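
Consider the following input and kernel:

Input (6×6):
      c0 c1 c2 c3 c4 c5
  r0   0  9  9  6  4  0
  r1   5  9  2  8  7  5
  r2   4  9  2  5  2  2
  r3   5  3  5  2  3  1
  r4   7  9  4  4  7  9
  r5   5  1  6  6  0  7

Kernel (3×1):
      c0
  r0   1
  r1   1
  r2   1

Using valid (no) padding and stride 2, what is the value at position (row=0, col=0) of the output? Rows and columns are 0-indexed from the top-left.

9

The receptive field on the input at this output position is [0 / 5 / 4]. Elementwise product with the kernel and sum: 0·1 + 5·1 + 4·1.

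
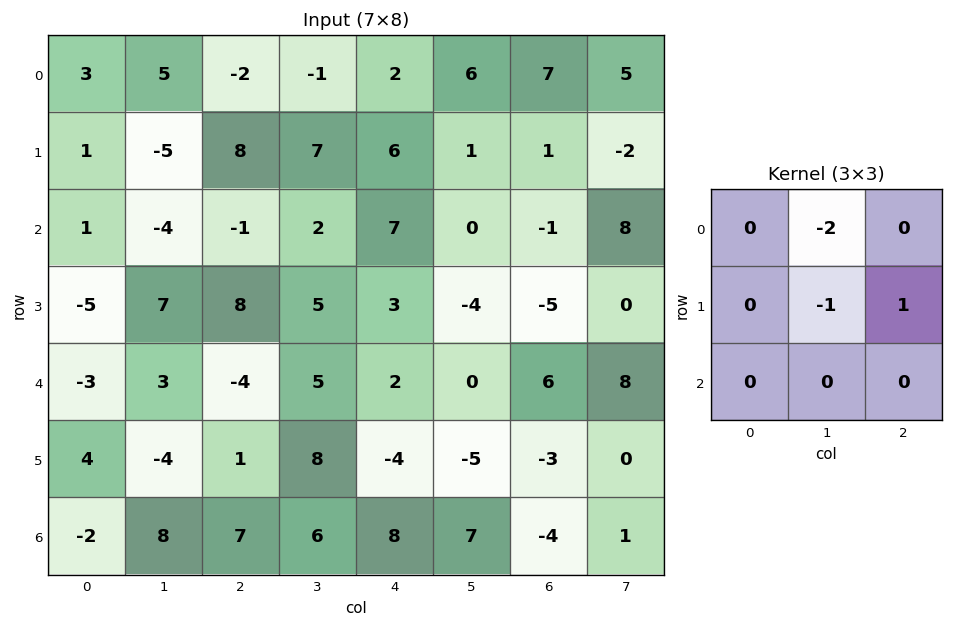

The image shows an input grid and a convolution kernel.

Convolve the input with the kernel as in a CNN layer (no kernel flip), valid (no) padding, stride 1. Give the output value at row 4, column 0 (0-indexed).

-1

The receptive field on the input at this output position is [-3 3 -4 / 4 -4 1 / -2 8 7]. Elementwise product with the kernel and sum: 3·-2 + -4·-1 + 1·1.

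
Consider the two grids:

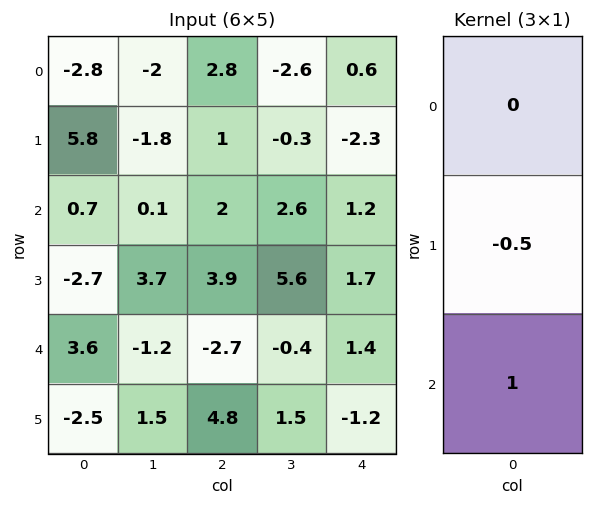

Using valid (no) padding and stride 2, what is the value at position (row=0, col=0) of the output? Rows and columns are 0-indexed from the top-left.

The receptive field on the input at this output position is [-2.8 / 5.8 / 0.7]. Elementwise product with the kernel and sum: 5.8·-0.5 + 0.7·1.

-2.2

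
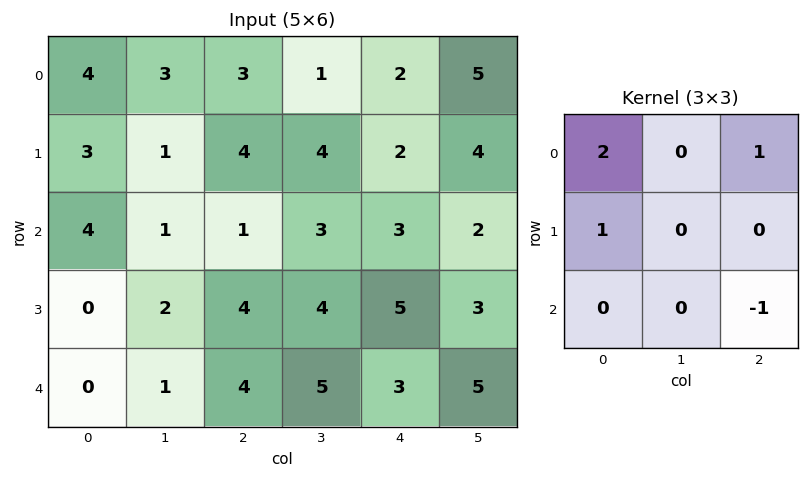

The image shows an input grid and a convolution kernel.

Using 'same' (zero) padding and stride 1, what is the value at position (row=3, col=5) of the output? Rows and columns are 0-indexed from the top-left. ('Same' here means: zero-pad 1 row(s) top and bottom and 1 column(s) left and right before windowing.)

The receptive field on the zero-padded input at this output position is [3 2 0 / 5 3 0 / 3 5 0]. Elementwise product with the kernel and sum: 3·2 + 0·1 + 5·1 + 0·-1.

11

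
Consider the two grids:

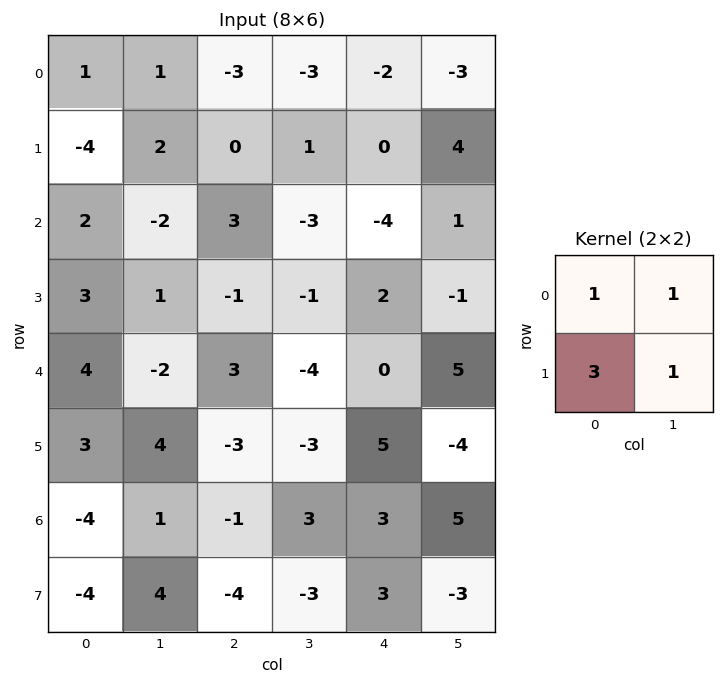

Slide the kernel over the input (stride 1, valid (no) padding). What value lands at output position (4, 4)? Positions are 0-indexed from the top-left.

The receptive field on the input at this output position is [0 5 / 5 -4]. Elementwise product with the kernel and sum: 0·1 + 5·1 + 5·3 + -4·1.

16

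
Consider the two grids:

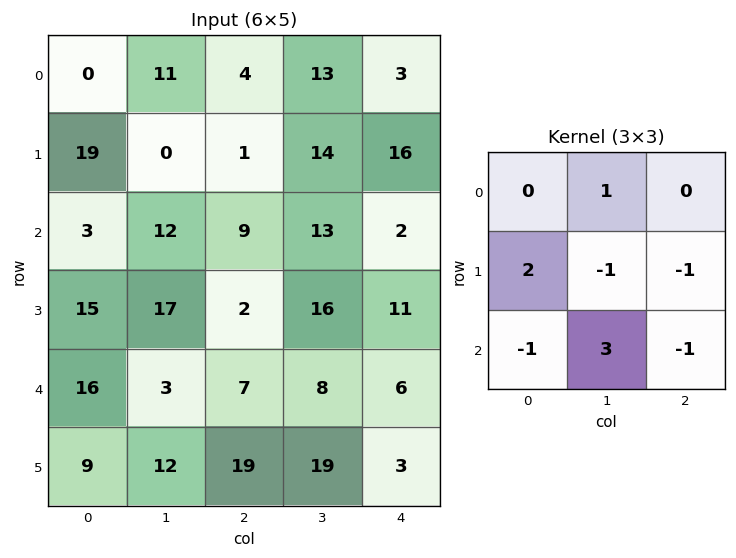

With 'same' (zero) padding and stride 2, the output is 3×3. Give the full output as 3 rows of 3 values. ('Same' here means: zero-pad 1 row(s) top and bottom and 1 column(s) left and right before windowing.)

46 -6 57
32 -24 57
11 19 11

Output[0,0]: The receptive field on the zero-padded input at this output position is [0 0 0 / 0 0 11 / 0 19 0]. Elementwise product with the kernel and sum: 0·1 + 0·2 + 0·-1 + 11·-1 + 0·-1 + 19·3 + 0·-1.
Output[0,1]: The receptive field on the zero-padded input at this output position is [0 0 0 / 11 4 13 / 0 1 14]. Elementwise product with the kernel and sum: 0·1 + 11·2 + 4·-1 + 13·-1 + 0·-1 + 1·3 + 14·-1.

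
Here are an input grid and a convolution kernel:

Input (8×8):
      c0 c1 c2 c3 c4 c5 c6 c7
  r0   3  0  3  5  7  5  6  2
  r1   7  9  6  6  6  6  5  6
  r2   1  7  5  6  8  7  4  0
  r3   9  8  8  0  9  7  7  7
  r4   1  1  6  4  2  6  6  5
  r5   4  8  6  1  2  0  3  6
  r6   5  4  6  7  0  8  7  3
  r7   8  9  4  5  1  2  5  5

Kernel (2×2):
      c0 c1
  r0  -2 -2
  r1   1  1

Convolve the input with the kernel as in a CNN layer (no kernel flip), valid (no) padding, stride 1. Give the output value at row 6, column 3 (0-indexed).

-8

The receptive field on the input at this output position is [7 0 / 5 1]. Elementwise product with the kernel and sum: 7·-2 + 0·-2 + 5·1 + 1·1.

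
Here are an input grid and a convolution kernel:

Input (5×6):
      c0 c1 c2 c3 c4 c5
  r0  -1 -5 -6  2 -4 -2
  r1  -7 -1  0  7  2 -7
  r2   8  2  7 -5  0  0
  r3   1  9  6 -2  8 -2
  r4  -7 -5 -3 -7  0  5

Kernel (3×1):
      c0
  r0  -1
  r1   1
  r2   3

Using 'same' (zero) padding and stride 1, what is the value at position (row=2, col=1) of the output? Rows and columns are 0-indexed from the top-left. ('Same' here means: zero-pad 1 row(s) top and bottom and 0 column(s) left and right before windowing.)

The receptive field on the zero-padded input at this output position is [-1 / 2 / 9]. Elementwise product with the kernel and sum: -1·-1 + 2·1 + 9·3.

30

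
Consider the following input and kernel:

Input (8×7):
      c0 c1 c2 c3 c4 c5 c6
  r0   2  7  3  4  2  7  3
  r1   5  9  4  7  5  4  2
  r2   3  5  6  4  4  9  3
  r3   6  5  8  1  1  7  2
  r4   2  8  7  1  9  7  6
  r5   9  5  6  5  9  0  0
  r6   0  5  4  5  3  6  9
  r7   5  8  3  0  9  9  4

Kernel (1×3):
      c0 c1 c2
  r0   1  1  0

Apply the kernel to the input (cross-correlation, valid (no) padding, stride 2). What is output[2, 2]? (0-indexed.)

The receptive field on the input at this output position is [9 7 6]. Elementwise product with the kernel and sum: 9·1 + 7·1.

16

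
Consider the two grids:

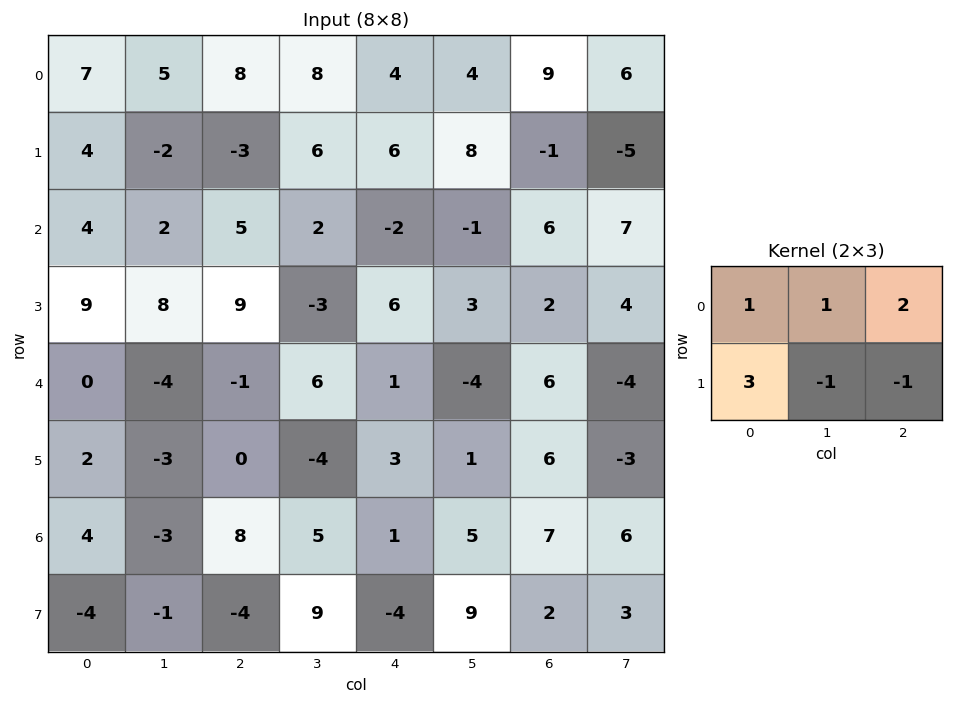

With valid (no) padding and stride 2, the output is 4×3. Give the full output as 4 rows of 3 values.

Output[0,0]: The receptive field on the input at this output position is [7 5 8 / 4 -2 -3]. Elementwise product with the kernel and sum: 7·1 + 5·1 + 8·2 + 4·3 + -2·-1 + -3·-1.
Output[0,1]: The receptive field on the input at this output position is [8 8 4 / -3 6 6]. Elementwise product with the kernel and sum: 8·1 + 8·1 + 4·2 + -3·3 + 6·-1 + 6·-1.

45 3 37
26 27 22
3 8 11
10 -2 -3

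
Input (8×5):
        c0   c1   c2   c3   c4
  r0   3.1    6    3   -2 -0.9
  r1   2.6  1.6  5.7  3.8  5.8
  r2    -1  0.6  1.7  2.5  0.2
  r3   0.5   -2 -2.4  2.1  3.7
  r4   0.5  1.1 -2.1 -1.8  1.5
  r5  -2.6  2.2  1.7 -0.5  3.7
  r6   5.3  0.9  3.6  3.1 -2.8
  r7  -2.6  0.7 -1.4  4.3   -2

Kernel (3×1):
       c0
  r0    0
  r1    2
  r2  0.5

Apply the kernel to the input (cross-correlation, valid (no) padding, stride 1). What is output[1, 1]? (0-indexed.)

The receptive field on the input at this output position is [1.6 / 0.6 / -2]. Elementwise product with the kernel and sum: 0.6·2 + -2·0.5.

0.2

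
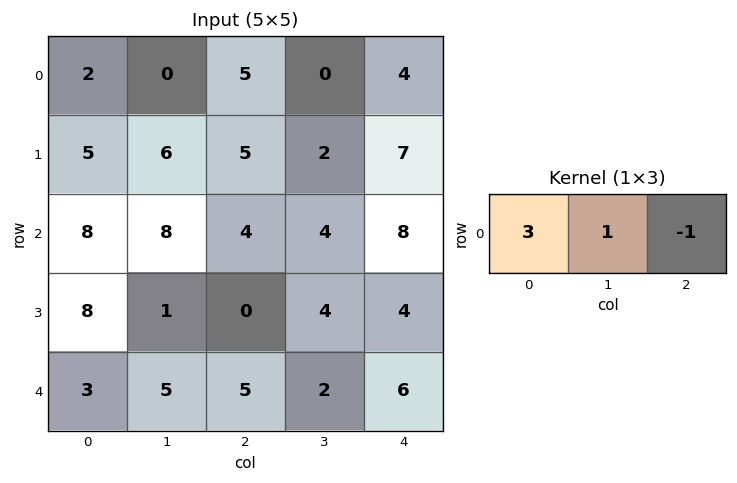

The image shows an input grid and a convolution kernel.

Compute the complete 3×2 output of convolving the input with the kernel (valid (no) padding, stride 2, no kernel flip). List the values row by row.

Output[0,0]: The receptive field on the input at this output position is [2 0 5]. Elementwise product with the kernel and sum: 2·3 + 0·1 + 5·-1.

1 11
28 8
9 11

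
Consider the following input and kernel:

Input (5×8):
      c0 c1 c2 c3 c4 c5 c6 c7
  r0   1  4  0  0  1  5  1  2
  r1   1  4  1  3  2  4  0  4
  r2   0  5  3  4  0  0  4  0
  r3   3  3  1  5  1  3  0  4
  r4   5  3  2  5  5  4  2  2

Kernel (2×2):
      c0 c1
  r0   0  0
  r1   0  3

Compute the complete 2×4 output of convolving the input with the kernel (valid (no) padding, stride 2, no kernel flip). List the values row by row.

Output[0,0]: The receptive field on the input at this output position is [1 4 / 1 4]. Elementwise product with the kernel and sum: 4·3.
Output[0,1]: The receptive field on the input at this output position is [0 0 / 1 3]. Elementwise product with the kernel and sum: 3·3.

12 9 12 12
9 15 9 12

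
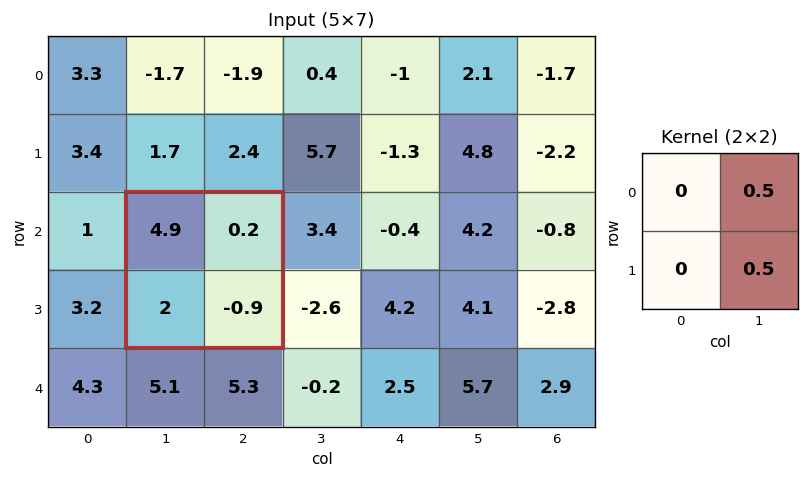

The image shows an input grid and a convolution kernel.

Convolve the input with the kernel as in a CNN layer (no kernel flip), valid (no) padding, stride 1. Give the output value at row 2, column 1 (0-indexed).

The receptive field on the input at this output position is [4.9 0.2 / 2 -0.9]. Elementwise product with the kernel and sum: 0.2·0.5 + -0.9·0.5.

-0.35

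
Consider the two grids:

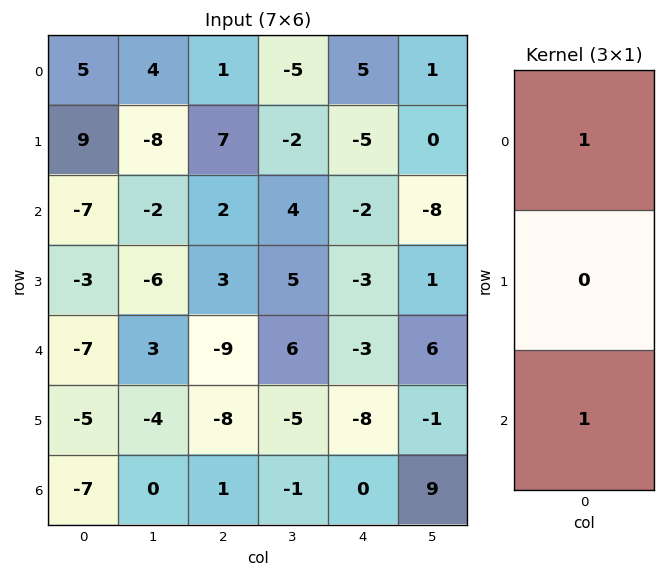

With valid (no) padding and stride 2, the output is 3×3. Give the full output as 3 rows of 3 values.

Output[0,0]: The receptive field on the input at this output position is [5 / 9 / -7]. Elementwise product with the kernel and sum: 5·1 + -7·1.

-2 3 3
-14 -7 -5
-14 -8 -3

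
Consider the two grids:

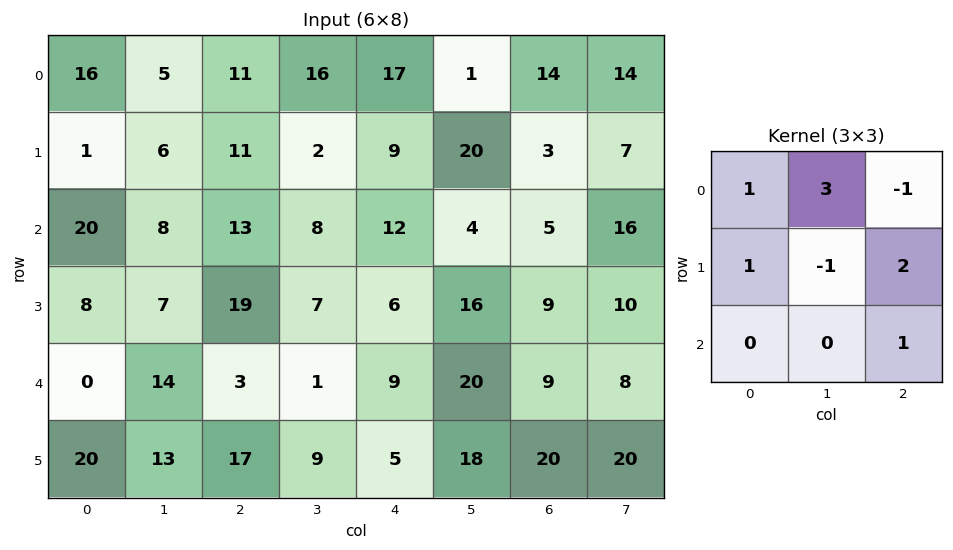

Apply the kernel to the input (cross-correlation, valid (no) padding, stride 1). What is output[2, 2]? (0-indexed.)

58

The receptive field on the input at this output position is [13 8 12 / 19 7 6 / 3 1 9]. Elementwise product with the kernel and sum: 13·1 + 8·3 + 12·-1 + 19·1 + 7·-1 + 6·2 + 9·1.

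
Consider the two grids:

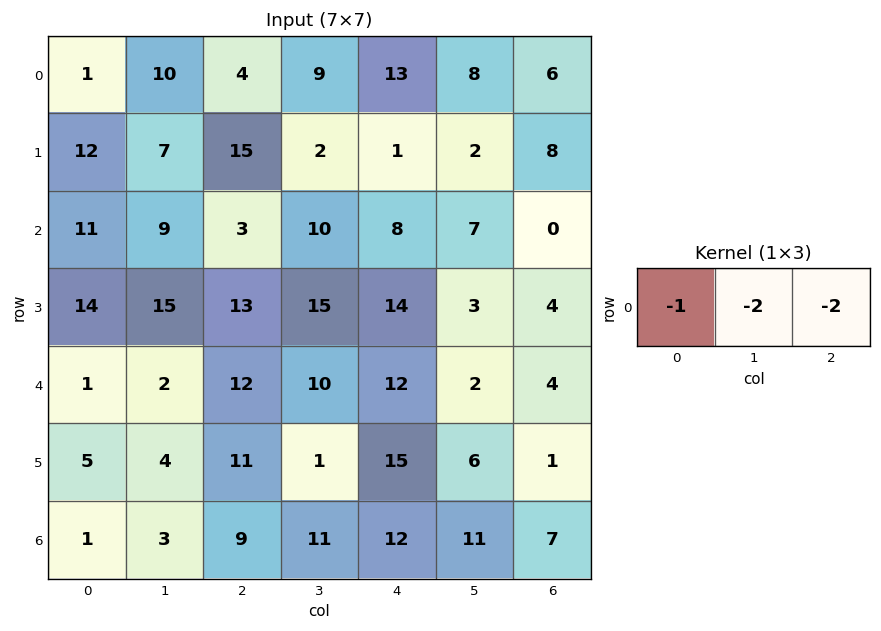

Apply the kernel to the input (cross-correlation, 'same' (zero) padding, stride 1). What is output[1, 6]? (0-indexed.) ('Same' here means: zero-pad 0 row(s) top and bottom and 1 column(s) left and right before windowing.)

The receptive field on the zero-padded input at this output position is [2 8 0]. Elementwise product with the kernel and sum: 2·-1 + 8·-2 + 0·-2.

-18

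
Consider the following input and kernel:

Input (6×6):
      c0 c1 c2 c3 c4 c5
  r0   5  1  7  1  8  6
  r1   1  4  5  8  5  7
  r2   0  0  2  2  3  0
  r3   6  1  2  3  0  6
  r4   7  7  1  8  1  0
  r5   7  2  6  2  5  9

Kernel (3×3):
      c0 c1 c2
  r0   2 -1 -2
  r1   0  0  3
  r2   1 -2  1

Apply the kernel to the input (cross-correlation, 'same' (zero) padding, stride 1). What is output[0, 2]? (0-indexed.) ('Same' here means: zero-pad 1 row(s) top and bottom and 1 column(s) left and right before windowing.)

5

The receptive field on the zero-padded input at this output position is [0 0 0 / 1 7 1 / 4 5 8]. Elementwise product with the kernel and sum: 0·2 + 0·-1 + 0·-2 + 1·3 + 4·1 + 5·-2 + 8·1.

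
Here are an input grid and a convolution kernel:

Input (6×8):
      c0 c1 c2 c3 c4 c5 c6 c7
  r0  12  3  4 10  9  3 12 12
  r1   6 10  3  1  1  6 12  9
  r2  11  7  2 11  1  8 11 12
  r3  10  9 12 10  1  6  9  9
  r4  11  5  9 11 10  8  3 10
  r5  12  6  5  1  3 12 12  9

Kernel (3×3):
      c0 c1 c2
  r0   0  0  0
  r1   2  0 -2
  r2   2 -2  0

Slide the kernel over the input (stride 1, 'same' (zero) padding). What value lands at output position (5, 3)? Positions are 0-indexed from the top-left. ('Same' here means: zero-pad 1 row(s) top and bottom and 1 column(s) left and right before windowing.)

The receptive field on the zero-padded input at this output position is [9 11 10 / 5 1 3 / 0 0 0]. Elementwise product with the kernel and sum: 5·2 + 3·-2 + 0·2 + 0·-2.

4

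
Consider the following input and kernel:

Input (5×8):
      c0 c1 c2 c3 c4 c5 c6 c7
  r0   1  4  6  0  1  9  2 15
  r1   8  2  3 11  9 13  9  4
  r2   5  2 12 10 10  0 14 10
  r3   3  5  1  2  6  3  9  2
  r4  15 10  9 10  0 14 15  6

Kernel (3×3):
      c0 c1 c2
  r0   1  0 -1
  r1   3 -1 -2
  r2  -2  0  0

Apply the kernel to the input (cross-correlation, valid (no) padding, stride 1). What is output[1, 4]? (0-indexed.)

-10

The receptive field on the input at this output position is [9 13 9 / 10 0 14 / 6 3 9]. Elementwise product with the kernel and sum: 9·1 + 9·-1 + 10·3 + 0·-1 + 14·-2 + 6·-2.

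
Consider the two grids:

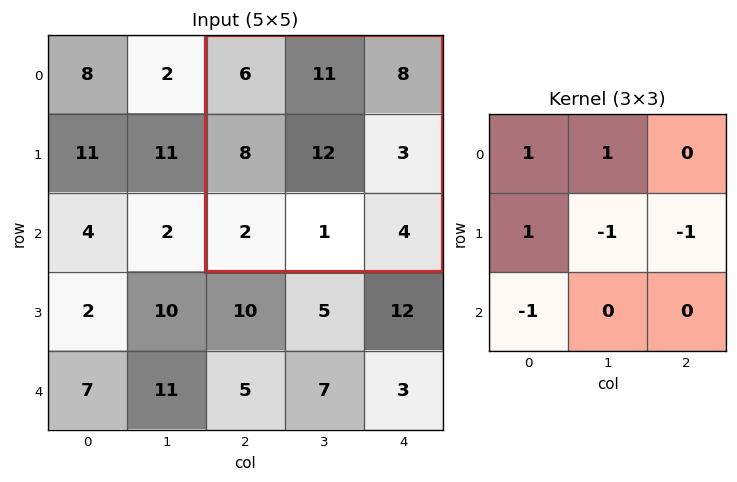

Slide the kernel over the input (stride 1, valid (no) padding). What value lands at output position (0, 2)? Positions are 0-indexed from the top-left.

The receptive field on the input at this output position is [6 11 8 / 8 12 3 / 2 1 4]. Elementwise product with the kernel and sum: 6·1 + 11·1 + 8·1 + 12·-1 + 3·-1 + 2·-1.

8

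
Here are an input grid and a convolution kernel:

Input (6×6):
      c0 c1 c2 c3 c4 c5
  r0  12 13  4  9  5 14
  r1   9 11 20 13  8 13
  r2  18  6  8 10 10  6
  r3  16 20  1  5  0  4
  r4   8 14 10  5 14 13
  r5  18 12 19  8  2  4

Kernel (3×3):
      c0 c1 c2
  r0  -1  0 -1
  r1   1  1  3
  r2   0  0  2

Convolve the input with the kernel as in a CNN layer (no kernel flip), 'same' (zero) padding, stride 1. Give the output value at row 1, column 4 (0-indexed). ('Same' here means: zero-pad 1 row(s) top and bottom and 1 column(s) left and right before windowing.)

49

The receptive field on the zero-padded input at this output position is [9 5 14 / 13 8 13 / 10 10 6]. Elementwise product with the kernel and sum: 9·-1 + 14·-1 + 13·1 + 8·1 + 13·3 + 6·2.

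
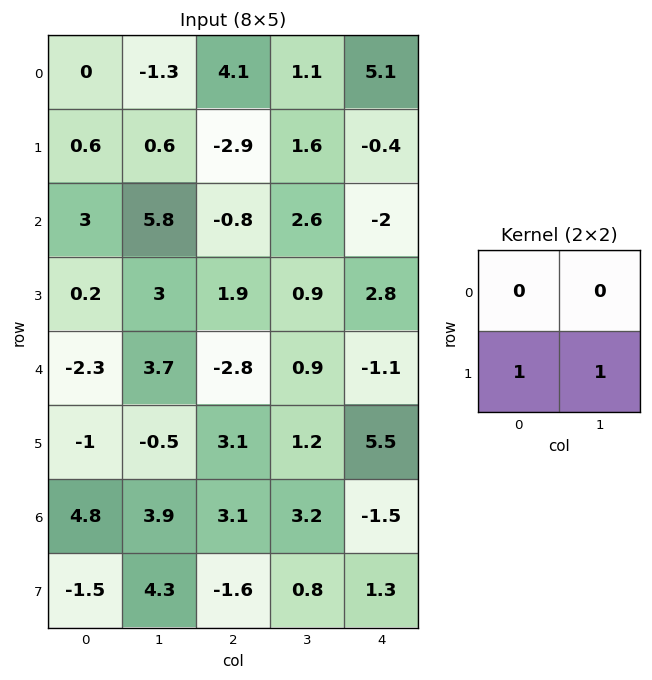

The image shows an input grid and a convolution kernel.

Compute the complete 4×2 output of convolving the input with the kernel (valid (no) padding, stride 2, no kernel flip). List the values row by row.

Output[0,0]: The receptive field on the input at this output position is [0 -1.3 / 0.6 0.6]. Elementwise product with the kernel and sum: 0.6·1 + 0.6·1.
Output[0,1]: The receptive field on the input at this output position is [4.1 1.1 / -2.9 1.6]. Elementwise product with the kernel and sum: -2.9·1 + 1.6·1.

1.2 -1.3
3.2 2.8
-1.5 4.3
2.8 -0.8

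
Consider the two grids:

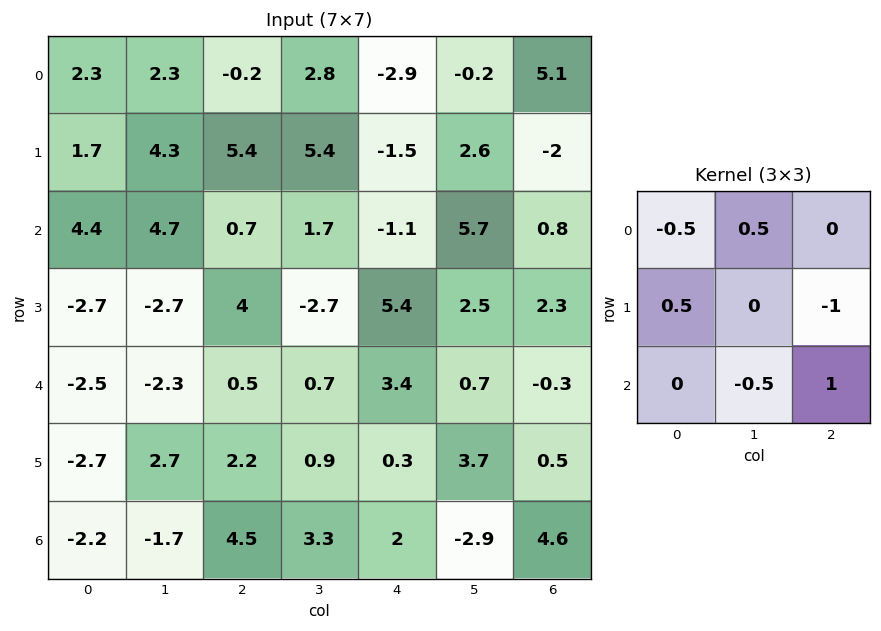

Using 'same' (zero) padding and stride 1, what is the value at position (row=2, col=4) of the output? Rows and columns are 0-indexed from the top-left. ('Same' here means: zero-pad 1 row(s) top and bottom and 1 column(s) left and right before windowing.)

The receptive field on the zero-padded input at this output position is [5.4 -1.5 2.6 / 1.7 -1.1 5.7 / -2.7 5.4 2.5]. Elementwise product with the kernel and sum: 5.4·-0.5 + -1.5·0.5 + 1.7·0.5 + 5.7·-1 + 5.4·-0.5 + 2.5·1.

-8.5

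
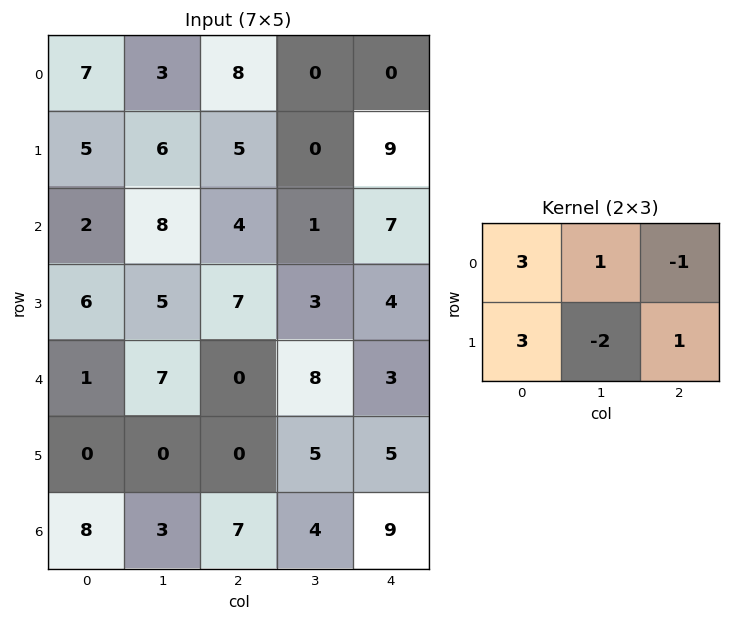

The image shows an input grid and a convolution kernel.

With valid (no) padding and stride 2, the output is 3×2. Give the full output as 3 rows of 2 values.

Output[0,0]: The receptive field on the input at this output position is [7 3 8 / 5 6 5]. Elementwise product with the kernel and sum: 7·3 + 3·1 + 8·-1 + 5·3 + 6·-2 + 5·1.

24 48
25 25
10 0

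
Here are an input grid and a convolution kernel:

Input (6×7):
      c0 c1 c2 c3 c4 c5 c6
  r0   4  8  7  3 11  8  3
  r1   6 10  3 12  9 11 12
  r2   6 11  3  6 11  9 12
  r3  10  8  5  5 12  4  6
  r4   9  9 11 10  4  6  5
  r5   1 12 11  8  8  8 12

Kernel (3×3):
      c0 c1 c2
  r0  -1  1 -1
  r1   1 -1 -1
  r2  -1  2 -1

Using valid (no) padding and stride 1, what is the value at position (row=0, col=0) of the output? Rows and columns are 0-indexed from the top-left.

3

The receptive field on the input at this output position is [4 8 7 / 6 10 3 / 6 11 3]. Elementwise product with the kernel and sum: 4·-1 + 8·1 + 7·-1 + 6·1 + 10·-1 + 3·-1 + 6·-1 + 11·2 + 3·-1.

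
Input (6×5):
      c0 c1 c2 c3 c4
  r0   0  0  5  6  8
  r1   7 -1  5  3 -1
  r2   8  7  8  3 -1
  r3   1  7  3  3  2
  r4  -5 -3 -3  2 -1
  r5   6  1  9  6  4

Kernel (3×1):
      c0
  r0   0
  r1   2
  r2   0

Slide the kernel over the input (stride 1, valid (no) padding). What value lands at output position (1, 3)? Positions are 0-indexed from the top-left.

6

The receptive field on the input at this output position is [3 / 3 / 3]. Elementwise product with the kernel and sum: 3·2.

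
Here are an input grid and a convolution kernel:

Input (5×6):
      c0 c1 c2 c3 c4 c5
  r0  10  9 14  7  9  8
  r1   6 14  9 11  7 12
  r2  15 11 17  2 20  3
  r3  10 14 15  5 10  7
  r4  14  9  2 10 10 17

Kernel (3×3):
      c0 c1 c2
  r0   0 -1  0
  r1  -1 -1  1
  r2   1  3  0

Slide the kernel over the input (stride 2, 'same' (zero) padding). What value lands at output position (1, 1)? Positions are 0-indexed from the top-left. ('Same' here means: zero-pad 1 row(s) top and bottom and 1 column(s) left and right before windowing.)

24

The receptive field on the zero-padded input at this output position is [14 9 11 / 11 17 2 / 14 15 5]. Elementwise product with the kernel and sum: 9·-1 + 11·-1 + 17·-1 + 2·1 + 14·1 + 15·3.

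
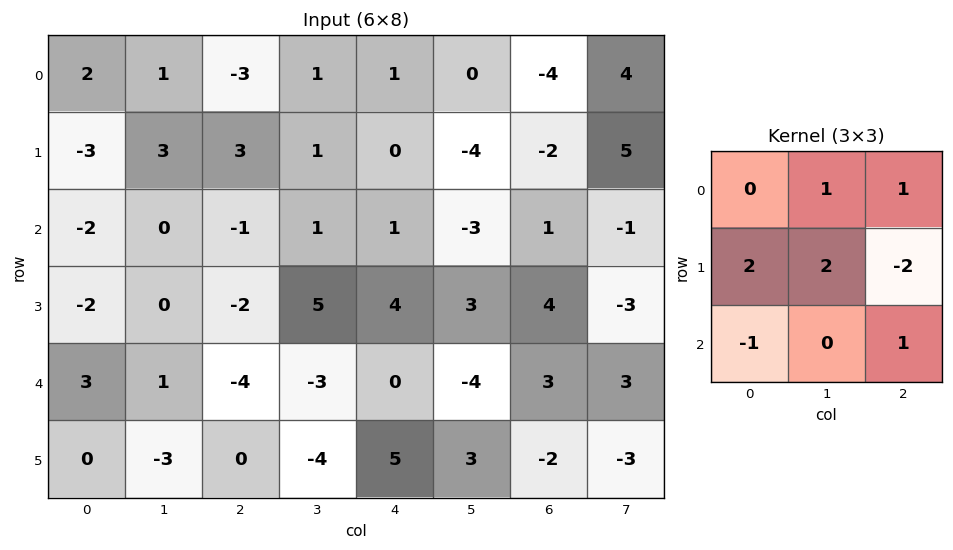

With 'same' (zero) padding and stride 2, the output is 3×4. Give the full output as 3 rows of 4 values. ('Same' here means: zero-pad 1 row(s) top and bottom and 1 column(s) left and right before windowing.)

5 -8 -1 -7
-4 5 4 -5
-1 2 16 -13

Output[0,0]: The receptive field on the zero-padded input at this output position is [0 0 0 / 0 2 1 / 0 -3 3]. Elementwise product with the kernel and sum: 0·1 + 0·1 + 0·2 + 2·2 + 1·-2 + 0·-1 + 3·1.
Output[0,1]: The receptive field on the zero-padded input at this output position is [0 0 0 / 1 -3 1 / 3 3 1]. Elementwise product with the kernel and sum: 0·1 + 0·1 + 1·2 + -3·2 + 1·-2 + 3·-1 + 1·1.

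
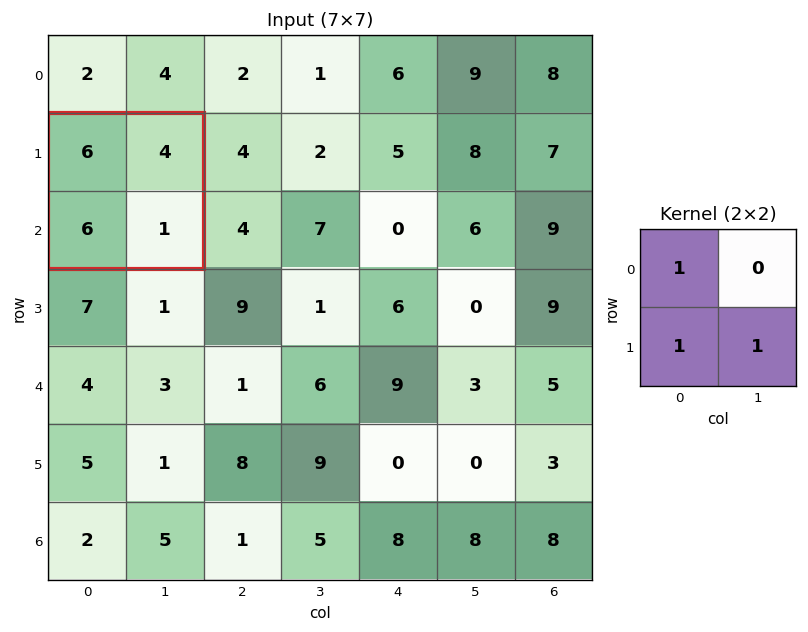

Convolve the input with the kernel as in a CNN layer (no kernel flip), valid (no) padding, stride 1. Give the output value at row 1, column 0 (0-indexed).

13

The receptive field on the input at this output position is [6 4 / 6 1]. Elementwise product with the kernel and sum: 6·1 + 6·1 + 1·1.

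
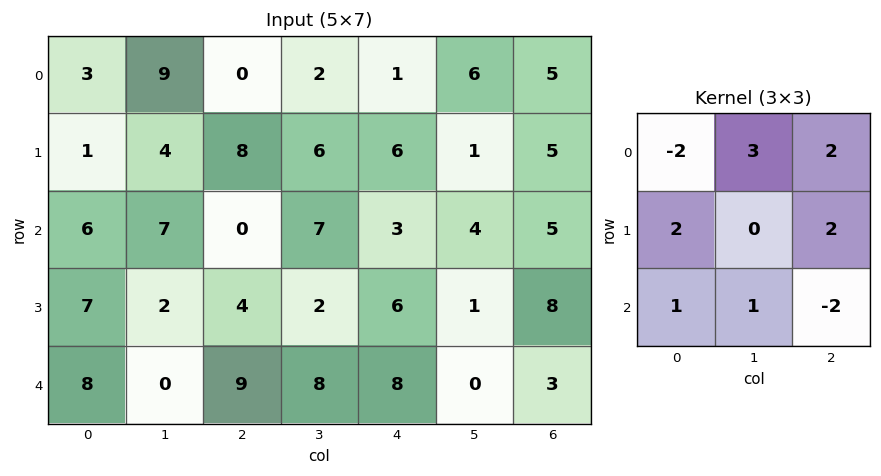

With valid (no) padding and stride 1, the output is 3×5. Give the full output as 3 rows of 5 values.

52 -1 37 27 45
39 58 14 36 8
21 1 48 25 46

Output[0,0]: The receptive field on the input at this output position is [3 9 0 / 1 4 8 / 6 7 0]. Elementwise product with the kernel and sum: 3·-2 + 9·3 + 0·2 + 1·2 + 8·2 + 6·1 + 7·1 + 0·-2.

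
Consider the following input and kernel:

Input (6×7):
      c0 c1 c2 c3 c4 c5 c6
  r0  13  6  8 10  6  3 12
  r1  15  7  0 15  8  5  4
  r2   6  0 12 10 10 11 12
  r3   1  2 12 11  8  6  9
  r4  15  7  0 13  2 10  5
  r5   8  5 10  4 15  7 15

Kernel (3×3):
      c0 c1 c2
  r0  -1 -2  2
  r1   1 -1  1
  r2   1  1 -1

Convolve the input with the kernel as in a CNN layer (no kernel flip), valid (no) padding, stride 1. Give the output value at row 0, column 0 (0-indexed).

-7

The receptive field on the input at this output position is [13 6 8 / 15 7 0 / 6 0 12]. Elementwise product with the kernel and sum: 13·-1 + 6·-2 + 8·2 + 15·1 + 7·-1 + 0·1 + 6·1 + 0·1 + 12·-1.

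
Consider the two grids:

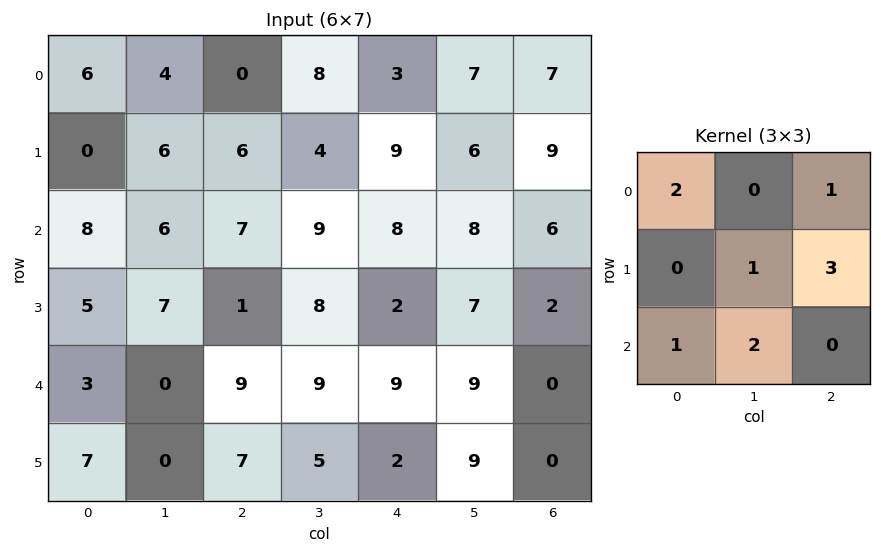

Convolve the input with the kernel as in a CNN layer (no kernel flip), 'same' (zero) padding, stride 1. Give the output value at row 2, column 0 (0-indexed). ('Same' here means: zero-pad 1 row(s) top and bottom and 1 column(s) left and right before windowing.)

42

The receptive field on the zero-padded input at this output position is [0 0 6 / 0 8 6 / 0 5 7]. Elementwise product with the kernel and sum: 0·2 + 6·1 + 8·1 + 6·3 + 0·1 + 5·2.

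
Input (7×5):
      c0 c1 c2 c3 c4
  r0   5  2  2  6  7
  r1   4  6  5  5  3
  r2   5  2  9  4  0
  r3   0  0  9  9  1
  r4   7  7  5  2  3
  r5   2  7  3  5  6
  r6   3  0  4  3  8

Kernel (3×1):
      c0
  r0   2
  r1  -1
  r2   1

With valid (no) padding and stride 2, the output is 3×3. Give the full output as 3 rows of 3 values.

Output[0,0]: The receptive field on the input at this output position is [5 / 4 / 5]. Elementwise product with the kernel and sum: 5·2 + 4·-1 + 5·1.

11 8 11
17 14 2
15 11 8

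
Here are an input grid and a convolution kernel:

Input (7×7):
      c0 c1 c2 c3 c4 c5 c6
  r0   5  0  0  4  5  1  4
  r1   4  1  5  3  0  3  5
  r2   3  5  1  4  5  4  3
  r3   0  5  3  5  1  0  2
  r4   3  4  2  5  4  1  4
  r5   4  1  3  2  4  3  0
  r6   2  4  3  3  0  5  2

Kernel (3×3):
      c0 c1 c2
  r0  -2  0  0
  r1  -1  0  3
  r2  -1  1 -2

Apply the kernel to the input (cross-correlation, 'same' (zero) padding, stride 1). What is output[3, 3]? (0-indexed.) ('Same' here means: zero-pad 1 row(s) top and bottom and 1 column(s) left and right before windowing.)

The receptive field on the zero-padded input at this output position is [1 4 5 / 3 5 1 / 2 5 4]. Elementwise product with the kernel and sum: 1·-2 + 3·-1 + 1·3 + 2·-1 + 5·1 + 4·-2.

-7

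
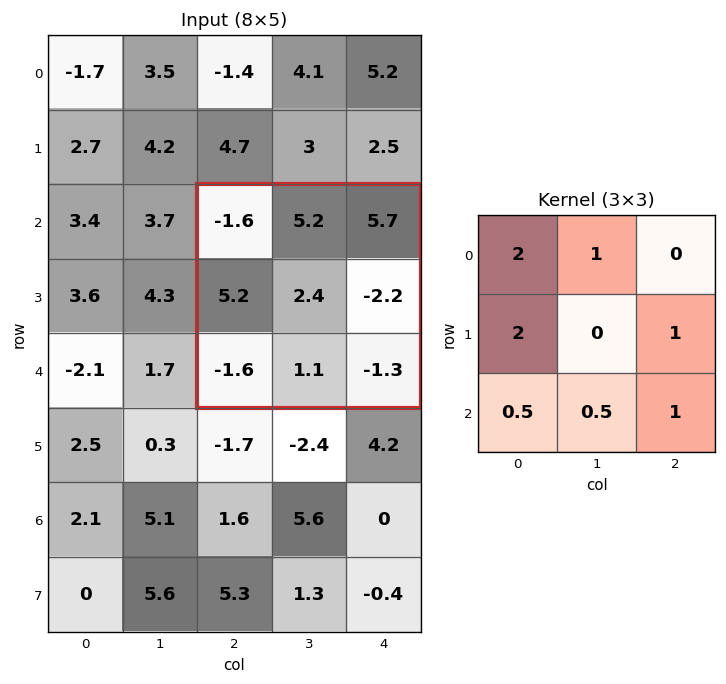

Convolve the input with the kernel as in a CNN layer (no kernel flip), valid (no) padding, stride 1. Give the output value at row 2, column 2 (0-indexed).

8.65

The receptive field on the input at this output position is [-1.6 5.2 5.7 / 5.2 2.4 -2.2 / -1.6 1.1 -1.3]. Elementwise product with the kernel and sum: -1.6·2 + 5.2·1 + 5.2·2 + -2.2·1 + -1.6·0.5 + 1.1·0.5 + -1.3·1.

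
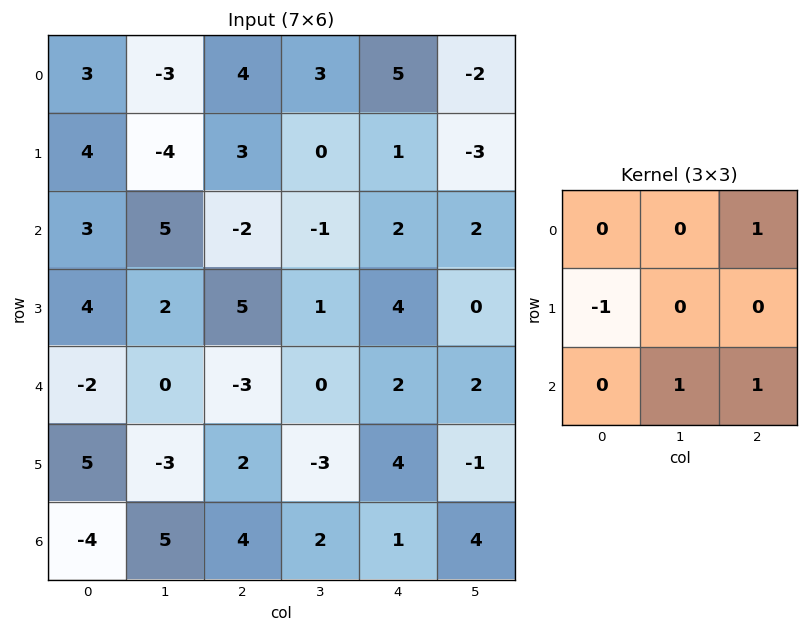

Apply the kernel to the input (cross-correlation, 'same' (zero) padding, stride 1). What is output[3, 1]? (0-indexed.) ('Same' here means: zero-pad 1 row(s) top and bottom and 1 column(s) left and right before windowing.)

-9

The receptive field on the zero-padded input at this output position is [3 5 -2 / 4 2 5 / -2 0 -3]. Elementwise product with the kernel and sum: -2·1 + 4·-1 + 0·1 + -3·1.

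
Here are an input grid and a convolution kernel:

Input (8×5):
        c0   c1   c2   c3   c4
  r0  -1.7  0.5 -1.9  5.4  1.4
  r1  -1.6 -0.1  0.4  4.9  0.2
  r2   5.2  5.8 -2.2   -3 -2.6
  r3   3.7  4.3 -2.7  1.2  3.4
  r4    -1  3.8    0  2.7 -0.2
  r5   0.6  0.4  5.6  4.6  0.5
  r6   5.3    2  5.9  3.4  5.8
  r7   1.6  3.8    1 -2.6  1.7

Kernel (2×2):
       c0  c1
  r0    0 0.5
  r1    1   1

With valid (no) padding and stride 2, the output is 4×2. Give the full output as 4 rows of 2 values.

Output[0,0]: The receptive field on the input at this output position is [-1.7 0.5 / -1.6 -0.1]. Elementwise product with the kernel and sum: 0.5·0.5 + -1.6·1 + -0.1·1.
Output[0,1]: The receptive field on the input at this output position is [-1.9 5.4 / 0.4 4.9]. Elementwise product with the kernel and sum: 5.4·0.5 + 0.4·1 + 4.9·1.

-1.45 8
10.9 -3
2.9 11.55
6.4 0.1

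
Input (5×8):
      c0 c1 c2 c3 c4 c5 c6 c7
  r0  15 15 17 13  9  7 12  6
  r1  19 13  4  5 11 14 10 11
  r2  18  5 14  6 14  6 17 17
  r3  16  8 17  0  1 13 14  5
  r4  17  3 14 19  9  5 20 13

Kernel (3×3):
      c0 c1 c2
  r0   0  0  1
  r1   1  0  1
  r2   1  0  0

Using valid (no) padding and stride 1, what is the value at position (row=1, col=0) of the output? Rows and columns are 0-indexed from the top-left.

The receptive field on the input at this output position is [19 13 4 / 18 5 14 / 16 8 17]. Elementwise product with the kernel and sum: 4·1 + 18·1 + 14·1 + 16·1.

52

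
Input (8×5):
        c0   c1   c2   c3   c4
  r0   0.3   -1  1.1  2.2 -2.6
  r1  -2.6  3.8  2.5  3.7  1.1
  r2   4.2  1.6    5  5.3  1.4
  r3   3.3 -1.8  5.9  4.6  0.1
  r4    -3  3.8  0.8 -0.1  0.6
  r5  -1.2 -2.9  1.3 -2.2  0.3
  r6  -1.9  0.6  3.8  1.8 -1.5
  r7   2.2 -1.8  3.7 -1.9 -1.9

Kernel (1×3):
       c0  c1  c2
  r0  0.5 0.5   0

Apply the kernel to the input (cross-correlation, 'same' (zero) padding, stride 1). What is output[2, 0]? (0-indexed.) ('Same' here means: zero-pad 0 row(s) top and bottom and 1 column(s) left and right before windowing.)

2.1

The receptive field on the zero-padded input at this output position is [0 4.2 1.6]. Elementwise product with the kernel and sum: 0·0.5 + 4.2·0.5.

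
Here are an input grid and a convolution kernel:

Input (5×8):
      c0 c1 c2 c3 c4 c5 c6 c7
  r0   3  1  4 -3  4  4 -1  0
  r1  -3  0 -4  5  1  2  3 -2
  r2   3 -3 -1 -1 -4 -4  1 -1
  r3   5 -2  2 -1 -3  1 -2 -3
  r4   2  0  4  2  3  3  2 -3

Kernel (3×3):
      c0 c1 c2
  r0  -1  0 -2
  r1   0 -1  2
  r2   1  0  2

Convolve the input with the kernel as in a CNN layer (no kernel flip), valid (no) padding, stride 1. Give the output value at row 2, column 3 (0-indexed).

The receptive field on the input at this output position is [-1 -4 -4 / -1 -3 1 / 2 3 3]. Elementwise product with the kernel and sum: -1·-1 + -4·-2 + -3·-1 + 1·2 + 2·1 + 3·2.

22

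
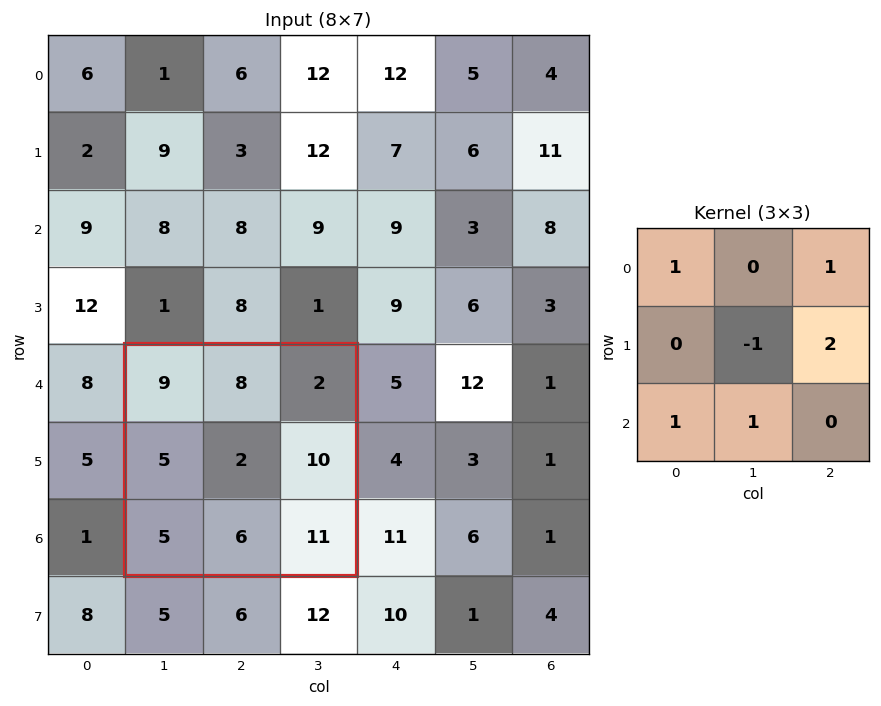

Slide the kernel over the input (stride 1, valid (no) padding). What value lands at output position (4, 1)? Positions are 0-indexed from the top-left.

40

The receptive field on the input at this output position is [9 8 2 / 5 2 10 / 5 6 11]. Elementwise product with the kernel and sum: 9·1 + 2·1 + 2·-1 + 10·2 + 5·1 + 6·1.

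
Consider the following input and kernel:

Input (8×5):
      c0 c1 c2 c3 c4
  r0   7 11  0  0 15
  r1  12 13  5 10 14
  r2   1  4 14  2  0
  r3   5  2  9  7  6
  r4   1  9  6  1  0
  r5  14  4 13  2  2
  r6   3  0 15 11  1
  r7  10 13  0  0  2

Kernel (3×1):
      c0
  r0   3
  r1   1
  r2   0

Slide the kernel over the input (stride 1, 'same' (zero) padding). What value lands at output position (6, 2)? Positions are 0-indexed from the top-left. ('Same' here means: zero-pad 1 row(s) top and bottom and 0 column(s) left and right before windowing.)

The receptive field on the zero-padded input at this output position is [13 / 15 / 0]. Elementwise product with the kernel and sum: 13·3 + 15·1.

54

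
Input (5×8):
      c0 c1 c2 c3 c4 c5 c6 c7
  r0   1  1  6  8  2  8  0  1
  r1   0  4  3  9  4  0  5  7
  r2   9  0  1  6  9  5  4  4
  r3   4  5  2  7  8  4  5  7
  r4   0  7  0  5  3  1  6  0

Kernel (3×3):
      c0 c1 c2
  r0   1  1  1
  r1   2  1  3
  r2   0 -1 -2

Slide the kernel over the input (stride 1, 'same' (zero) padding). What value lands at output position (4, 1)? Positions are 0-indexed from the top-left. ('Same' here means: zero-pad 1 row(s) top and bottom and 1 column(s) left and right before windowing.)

The receptive field on the zero-padded input at this output position is [4 5 2 / 0 7 0 / 0 0 0]. Elementwise product with the kernel and sum: 4·1 + 5·1 + 2·1 + 0·2 + 7·1 + 0·3 + 0·-1 + 0·-2.

18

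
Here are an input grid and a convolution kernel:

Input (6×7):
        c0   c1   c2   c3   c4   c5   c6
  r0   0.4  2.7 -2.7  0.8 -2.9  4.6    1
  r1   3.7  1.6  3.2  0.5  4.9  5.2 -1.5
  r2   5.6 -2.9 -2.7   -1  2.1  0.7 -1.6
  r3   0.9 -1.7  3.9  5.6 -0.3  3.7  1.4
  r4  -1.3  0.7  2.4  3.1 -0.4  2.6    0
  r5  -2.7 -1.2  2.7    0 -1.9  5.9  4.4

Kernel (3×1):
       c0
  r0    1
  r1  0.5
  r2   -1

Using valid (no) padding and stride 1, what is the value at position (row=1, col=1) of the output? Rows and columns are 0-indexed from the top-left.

The receptive field on the input at this output position is [1.6 / -2.9 / -1.7]. Elementwise product with the kernel and sum: 1.6·1 + -2.9·0.5 + -1.7·-1.

1.85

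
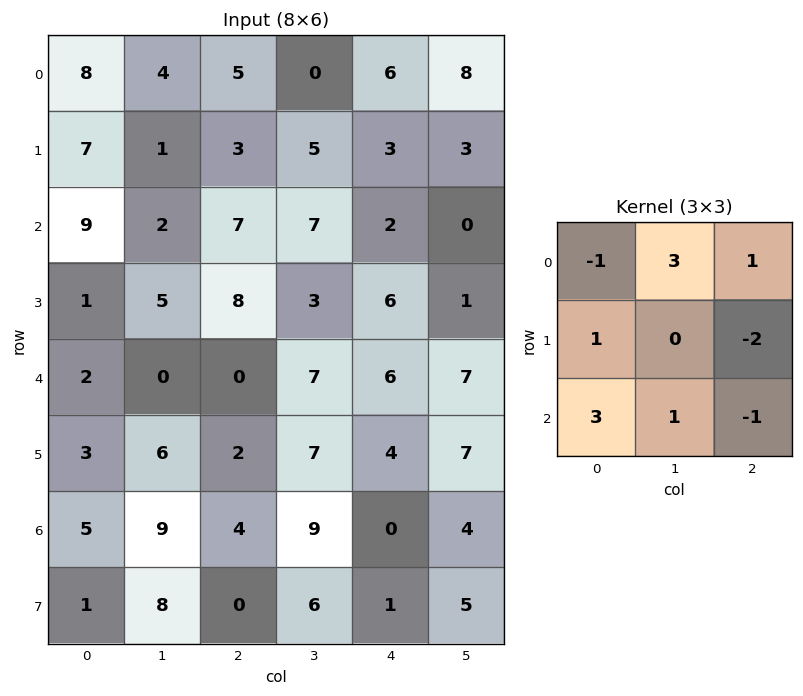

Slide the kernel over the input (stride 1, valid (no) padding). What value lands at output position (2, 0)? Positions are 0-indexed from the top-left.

The receptive field on the input at this output position is [9 2 7 / 1 5 8 / 2 0 0]. Elementwise product with the kernel and sum: 9·-1 + 2·3 + 7·1 + 1·1 + 8·-2 + 2·3 + 0·1 + 0·-1.

-5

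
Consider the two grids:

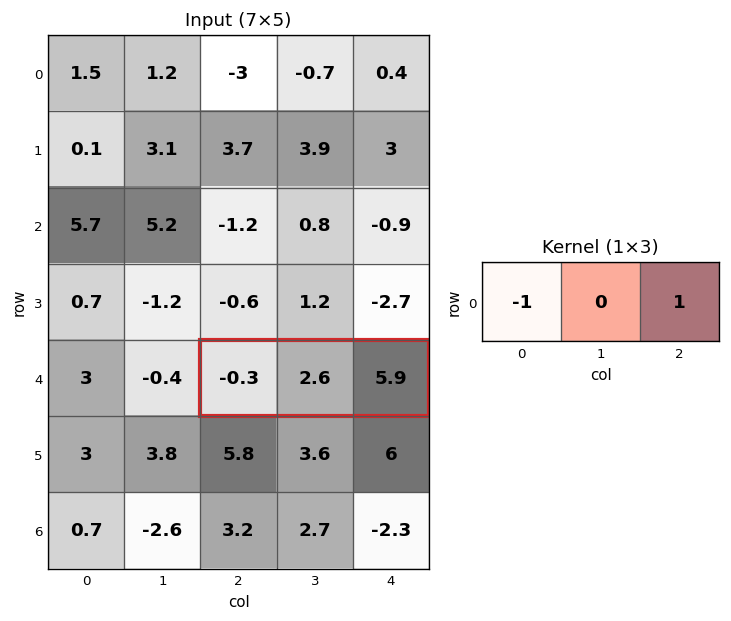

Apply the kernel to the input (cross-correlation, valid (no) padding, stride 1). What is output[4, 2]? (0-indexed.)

6.2

The receptive field on the input at this output position is [-0.3 2.6 5.9]. Elementwise product with the kernel and sum: -0.3·-1 + 5.9·1.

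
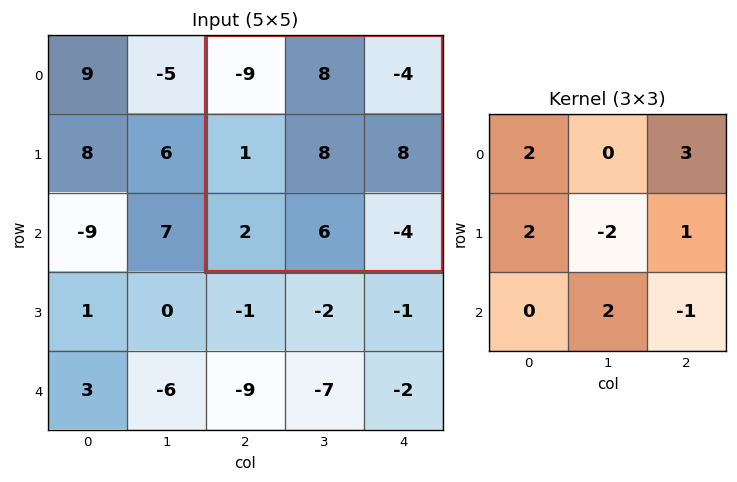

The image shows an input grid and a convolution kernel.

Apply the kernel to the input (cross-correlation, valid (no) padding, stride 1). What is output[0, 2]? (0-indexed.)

-20

The receptive field on the input at this output position is [-9 8 -4 / 1 8 8 / 2 6 -4]. Elementwise product with the kernel and sum: -9·2 + -4·3 + 1·2 + 8·-2 + 8·1 + 6·2 + -4·-1.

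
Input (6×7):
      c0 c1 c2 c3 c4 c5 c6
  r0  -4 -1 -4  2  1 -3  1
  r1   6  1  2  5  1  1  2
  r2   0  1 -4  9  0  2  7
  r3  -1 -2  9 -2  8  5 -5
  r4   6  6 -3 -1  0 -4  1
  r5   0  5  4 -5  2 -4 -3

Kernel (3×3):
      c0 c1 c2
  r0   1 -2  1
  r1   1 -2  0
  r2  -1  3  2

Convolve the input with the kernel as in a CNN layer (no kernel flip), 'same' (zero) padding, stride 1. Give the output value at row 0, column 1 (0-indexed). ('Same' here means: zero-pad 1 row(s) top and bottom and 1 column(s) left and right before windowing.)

The receptive field on the zero-padded input at this output position is [0 0 0 / -4 -1 -4 / 6 1 2]. Elementwise product with the kernel and sum: 0·1 + 0·-2 + 0·1 + -4·1 + -1·-2 + 6·-1 + 1·3 + 2·2.

-1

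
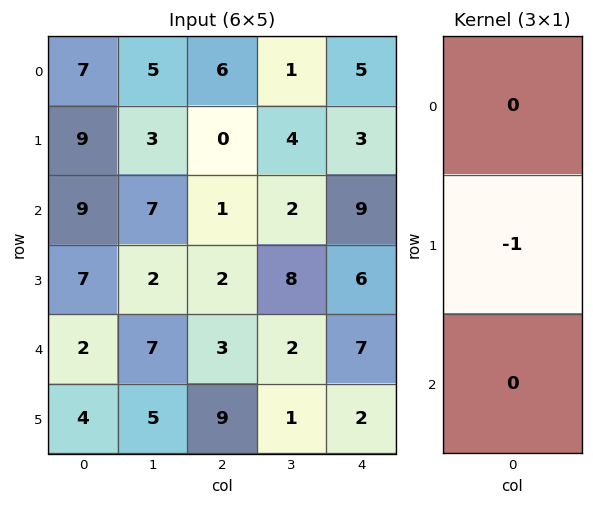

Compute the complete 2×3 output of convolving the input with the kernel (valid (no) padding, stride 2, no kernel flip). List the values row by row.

Output[0,0]: The receptive field on the input at this output position is [7 / 9 / 9]. Elementwise product with the kernel and sum: 9·-1.

-9 0 -3
-7 -2 -6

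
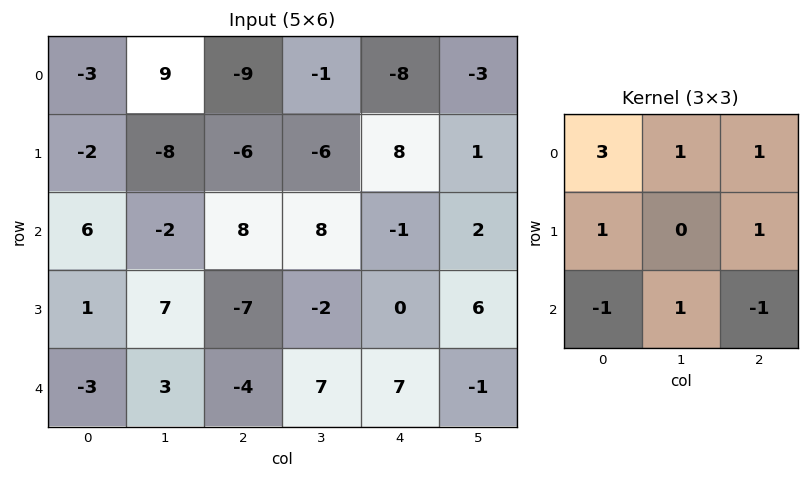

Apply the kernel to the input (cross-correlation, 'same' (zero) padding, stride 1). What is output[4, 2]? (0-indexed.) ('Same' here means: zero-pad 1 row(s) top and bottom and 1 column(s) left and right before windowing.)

The receptive field on the zero-padded input at this output position is [7 -7 -2 / 3 -4 7 / 0 0 0]. Elementwise product with the kernel and sum: 7·3 + -7·1 + -2·1 + 3·1 + 7·1 + 0·-1 + 0·1 + 0·-1.

22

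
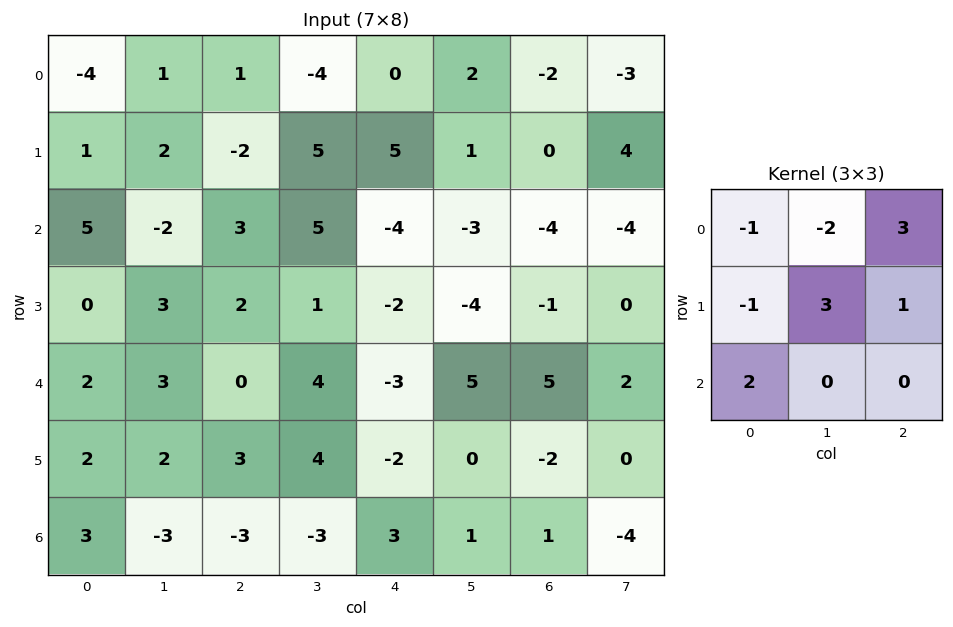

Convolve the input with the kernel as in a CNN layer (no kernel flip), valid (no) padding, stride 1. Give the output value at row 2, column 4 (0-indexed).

-19

The receptive field on the input at this output position is [-4 -3 -4 / -2 -4 -1 / -3 5 5]. Elementwise product with the kernel and sum: -4·-1 + -3·-2 + -4·3 + -2·-1 + -4·3 + -1·1 + -3·2.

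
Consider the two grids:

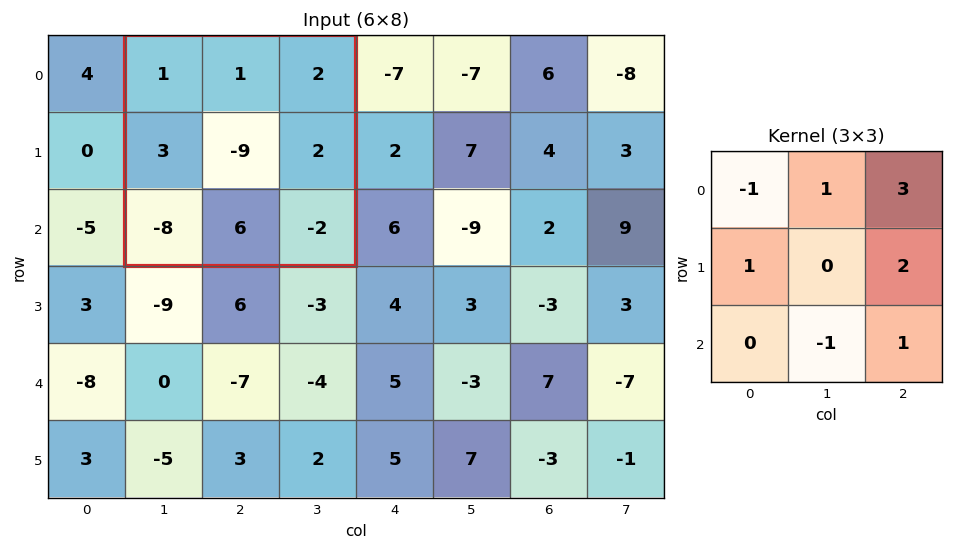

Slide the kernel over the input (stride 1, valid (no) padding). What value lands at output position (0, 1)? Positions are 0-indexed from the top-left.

The receptive field on the input at this output position is [1 1 2 / 3 -9 2 / -8 6 -2]. Elementwise product with the kernel and sum: 1·-1 + 1·1 + 2·3 + 3·1 + 2·2 + 6·-1 + -2·1.

5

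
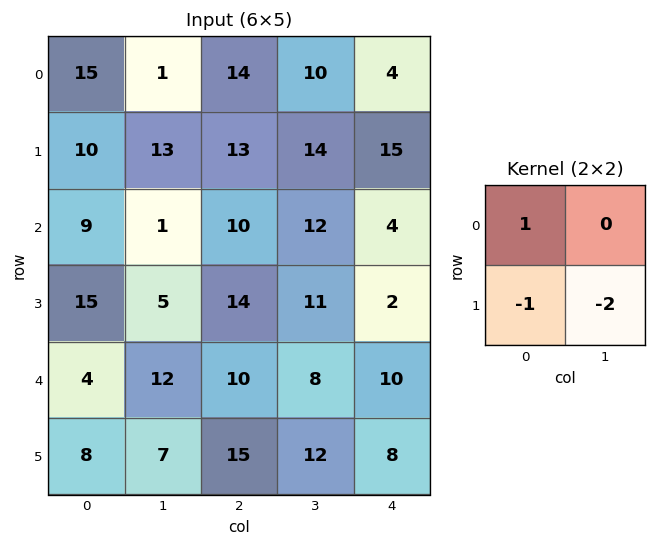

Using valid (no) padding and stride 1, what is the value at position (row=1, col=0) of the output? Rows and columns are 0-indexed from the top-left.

-1

The receptive field on the input at this output position is [10 13 / 9 1]. Elementwise product with the kernel and sum: 10·1 + 9·-1 + 1·-2.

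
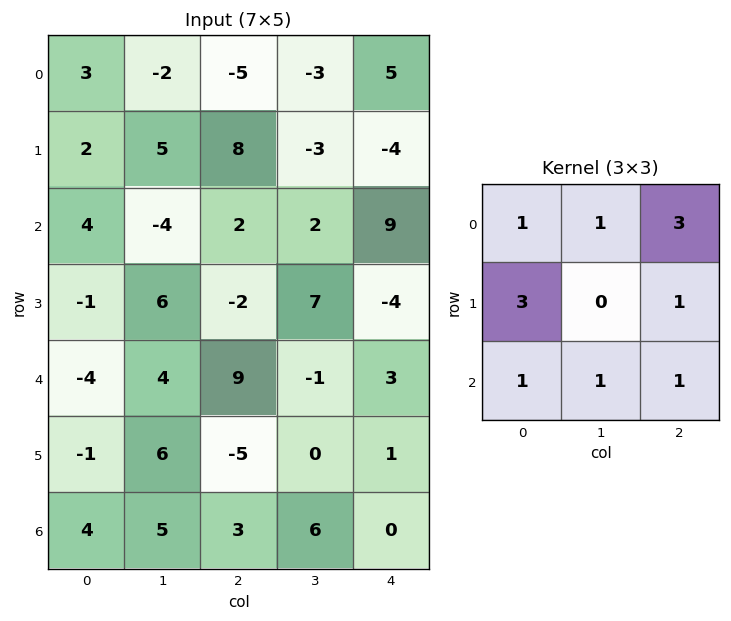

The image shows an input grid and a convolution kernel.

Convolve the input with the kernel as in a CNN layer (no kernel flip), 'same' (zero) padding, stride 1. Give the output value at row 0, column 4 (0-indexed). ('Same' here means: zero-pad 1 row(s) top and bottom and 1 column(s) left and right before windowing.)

The receptive field on the zero-padded input at this output position is [0 0 0 / -3 5 0 / -3 -4 0]. Elementwise product with the kernel and sum: 0·1 + 0·1 + 0·3 + -3·3 + 0·1 + -3·1 + -4·1 + 0·1.

-16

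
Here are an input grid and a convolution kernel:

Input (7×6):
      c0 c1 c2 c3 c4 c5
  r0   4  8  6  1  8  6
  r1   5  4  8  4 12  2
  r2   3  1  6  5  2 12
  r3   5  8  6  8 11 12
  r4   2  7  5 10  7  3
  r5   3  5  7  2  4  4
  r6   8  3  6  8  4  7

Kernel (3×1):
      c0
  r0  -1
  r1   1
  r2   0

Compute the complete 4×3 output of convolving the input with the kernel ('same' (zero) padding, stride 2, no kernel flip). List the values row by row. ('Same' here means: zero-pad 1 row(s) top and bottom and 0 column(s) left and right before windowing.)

Output[0,0]: The receptive field on the zero-padded input at this output position is [0 / 4 / 5]. Elementwise product with the kernel and sum: 0·-1 + 4·1.

4 6 8
-2 -2 -10
-3 -1 -4
5 -1 0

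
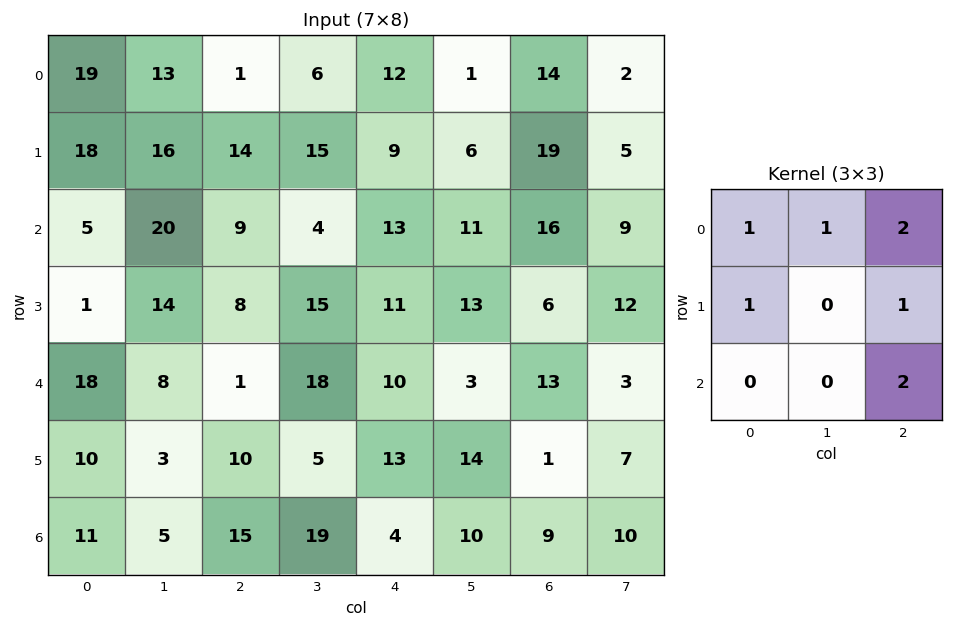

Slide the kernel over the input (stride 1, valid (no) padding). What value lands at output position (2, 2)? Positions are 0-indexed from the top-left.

78

The receptive field on the input at this output position is [9 4 13 / 8 15 11 / 1 18 10]. Elementwise product with the kernel and sum: 9·1 + 4·1 + 13·2 + 8·1 + 11·1 + 10·2.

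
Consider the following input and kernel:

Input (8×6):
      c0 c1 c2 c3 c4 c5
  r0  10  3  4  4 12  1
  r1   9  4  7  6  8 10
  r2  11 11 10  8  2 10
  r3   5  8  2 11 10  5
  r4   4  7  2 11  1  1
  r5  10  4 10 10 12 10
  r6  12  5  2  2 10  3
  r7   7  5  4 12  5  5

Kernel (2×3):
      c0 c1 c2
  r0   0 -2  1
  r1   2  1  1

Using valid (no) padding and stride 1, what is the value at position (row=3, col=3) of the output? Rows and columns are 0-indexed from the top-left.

The receptive field on the input at this output position is [11 10 5 / 11 1 1]. Elementwise product with the kernel and sum: 10·-2 + 5·1 + 11·2 + 1·1 + 1·1.

9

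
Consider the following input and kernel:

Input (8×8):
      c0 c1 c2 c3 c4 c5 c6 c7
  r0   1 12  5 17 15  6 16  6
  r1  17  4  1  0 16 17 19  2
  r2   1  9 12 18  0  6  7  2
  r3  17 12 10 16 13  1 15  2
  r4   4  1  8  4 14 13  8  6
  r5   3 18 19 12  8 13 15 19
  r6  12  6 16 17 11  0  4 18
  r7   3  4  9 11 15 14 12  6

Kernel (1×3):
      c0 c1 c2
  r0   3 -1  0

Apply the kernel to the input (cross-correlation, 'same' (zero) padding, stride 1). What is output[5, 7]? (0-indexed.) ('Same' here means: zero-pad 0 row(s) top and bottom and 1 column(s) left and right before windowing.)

26

The receptive field on the zero-padded input at this output position is [15 19 0]. Elementwise product with the kernel and sum: 15·3 + 19·-1.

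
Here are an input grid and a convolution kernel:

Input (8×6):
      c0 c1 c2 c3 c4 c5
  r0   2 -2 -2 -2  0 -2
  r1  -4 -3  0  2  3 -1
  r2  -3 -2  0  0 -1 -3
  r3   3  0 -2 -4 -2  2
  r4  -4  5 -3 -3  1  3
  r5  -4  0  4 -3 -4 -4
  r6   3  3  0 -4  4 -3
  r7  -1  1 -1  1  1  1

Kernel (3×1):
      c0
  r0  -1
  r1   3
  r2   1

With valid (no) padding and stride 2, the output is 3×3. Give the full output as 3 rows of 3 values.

Output[0,0]: The receptive field on the input at this output position is [2 / -4 / -3]. Elementwise product with the kernel and sum: 2·-1 + -4·3 + -3·1.
Output[0,1]: The receptive field on the input at this output position is [-2 / 0 / 0]. Elementwise product with the kernel and sum: -2·-1 + 0·3 + 0·1.

-17 2 8
8 -9 -4
-5 15 -9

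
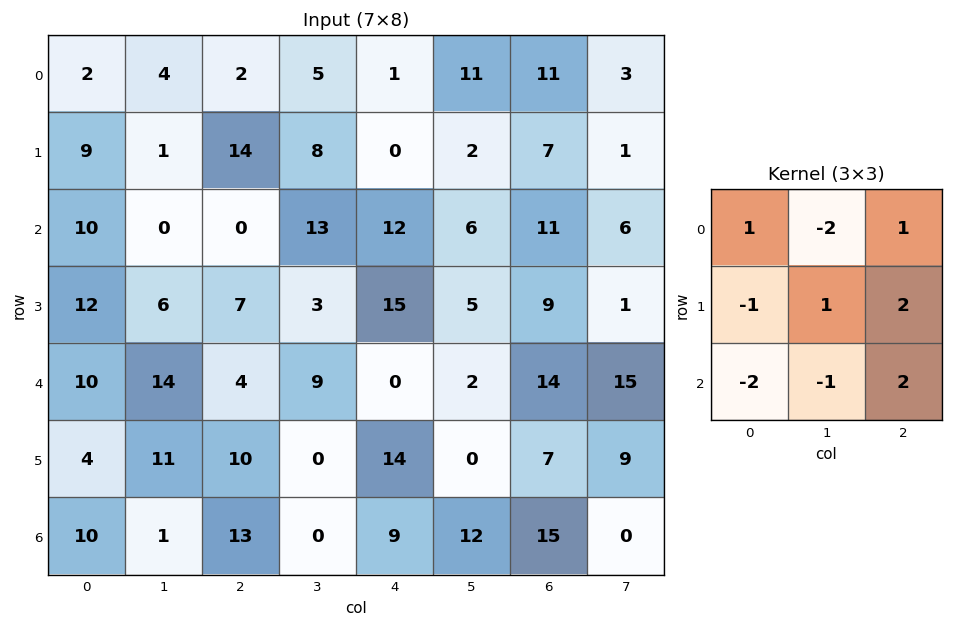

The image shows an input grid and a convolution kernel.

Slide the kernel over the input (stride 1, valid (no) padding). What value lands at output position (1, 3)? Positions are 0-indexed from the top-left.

The receptive field on the input at this output position is [8 0 2 / 13 12 6 / 3 15 5]. Elementwise product with the kernel and sum: 8·1 + 0·-2 + 2·1 + 13·-1 + 12·1 + 6·2 + 3·-2 + 15·-1 + 5·2.

10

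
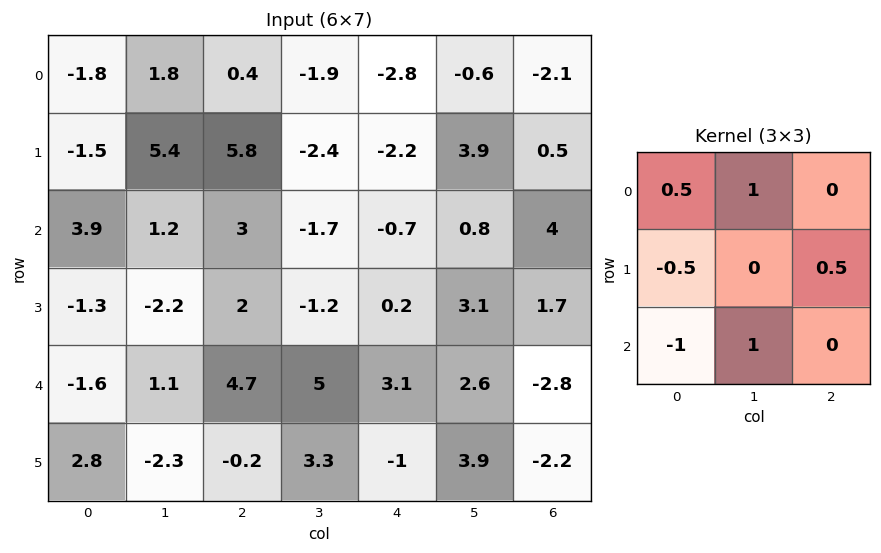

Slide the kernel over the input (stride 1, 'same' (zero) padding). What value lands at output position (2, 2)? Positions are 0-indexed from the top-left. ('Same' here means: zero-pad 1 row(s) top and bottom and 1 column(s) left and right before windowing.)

11.25

The receptive field on the zero-padded input at this output position is [5.4 5.8 -2.4 / 1.2 3 -1.7 / -2.2 2 -1.2]. Elementwise product with the kernel and sum: 5.4·0.5 + 5.8·1 + 1.2·-0.5 + -1.7·0.5 + -2.2·-1 + 2·1.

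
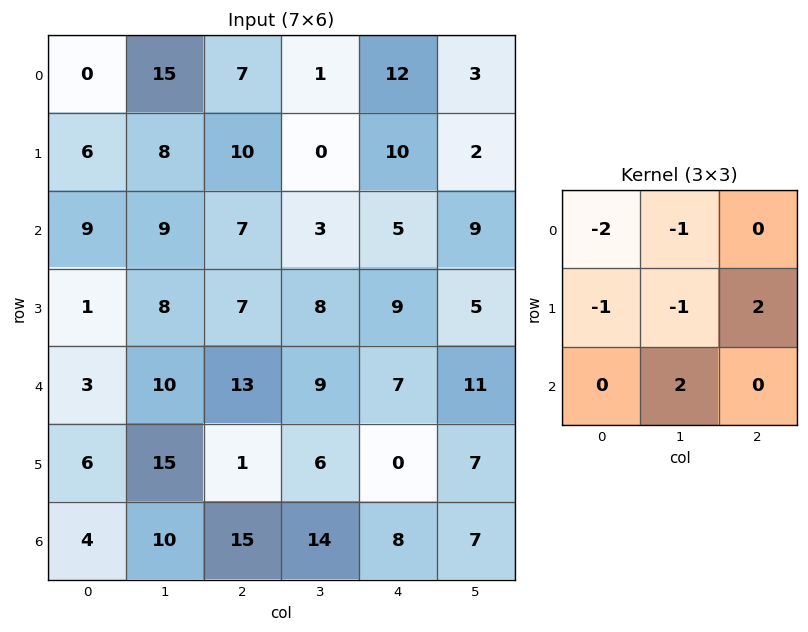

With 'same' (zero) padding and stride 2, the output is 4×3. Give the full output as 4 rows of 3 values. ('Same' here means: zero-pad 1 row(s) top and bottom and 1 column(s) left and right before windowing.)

Output[0,0]: The receptive field on the zero-padded input at this output position is [0 0 0 / 0 0 15 / 0 6 8]. Elementwise product with the kernel and sum: 0·-2 + 0·-1 + 0·-1 + 0·-1 + 15·2 + 6·2.
Output[0,1]: The receptive field on the zero-padded input at this output position is [0 0 0 / 15 7 1 / 8 10 0]. Elementwise product with the kernel and sum: 0·-2 + 0·-1 + 15·-1 + 7·-1 + 1·2 + 10·2.

42 0 13
5 -22 18
28 -26 -19
10 -28 -20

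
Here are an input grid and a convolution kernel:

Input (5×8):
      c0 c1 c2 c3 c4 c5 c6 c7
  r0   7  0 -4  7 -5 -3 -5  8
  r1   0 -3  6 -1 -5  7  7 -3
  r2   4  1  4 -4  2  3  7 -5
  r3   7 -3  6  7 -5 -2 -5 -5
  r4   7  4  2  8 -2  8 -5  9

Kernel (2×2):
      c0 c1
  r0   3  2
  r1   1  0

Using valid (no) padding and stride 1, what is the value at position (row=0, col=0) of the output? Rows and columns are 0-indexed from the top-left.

21

The receptive field on the input at this output position is [7 0 / 0 -3]. Elementwise product with the kernel and sum: 7·3 + 0·2 + 0·1.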